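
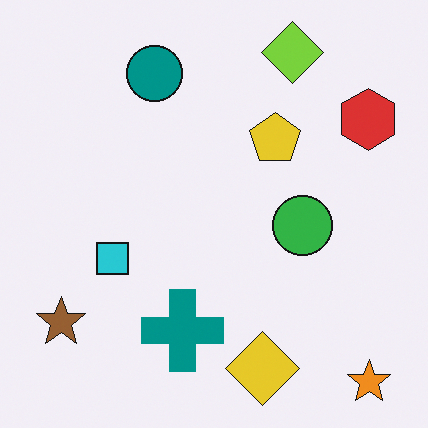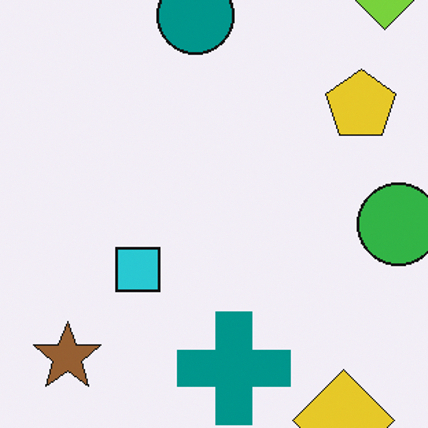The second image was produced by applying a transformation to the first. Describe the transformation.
This is the original image cropped slightly and scaled back up.

The visible shapes are larger and the field of view is narrower; shapes near the original edges may be partly or wholly outside the frame — a crop-and-rescale.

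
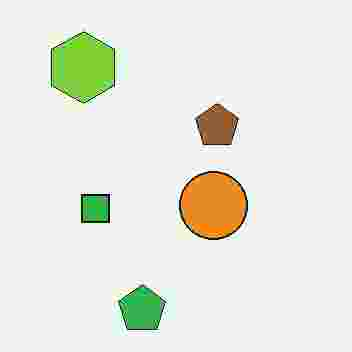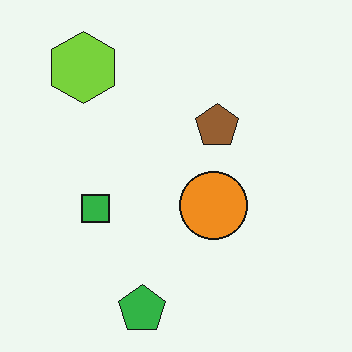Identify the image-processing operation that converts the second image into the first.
This is the original image heavily JPEG-compressed with obvious blocking artifacts.

Blocky 8×8 compression artifacts appear around shape edges and the flat background shows ringing — characteristic JPEG degradation.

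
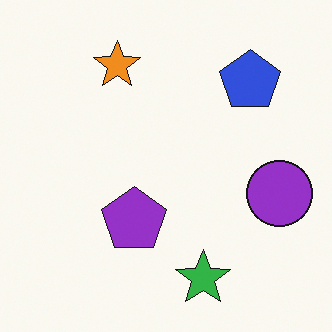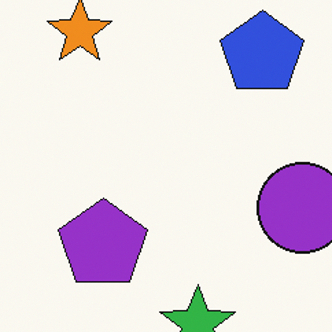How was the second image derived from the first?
This is the original image cropped slightly and scaled back up.

The visible shapes are larger and the field of view is narrower; shapes near the original edges may be partly or wholly outside the frame — a crop-and-rescale.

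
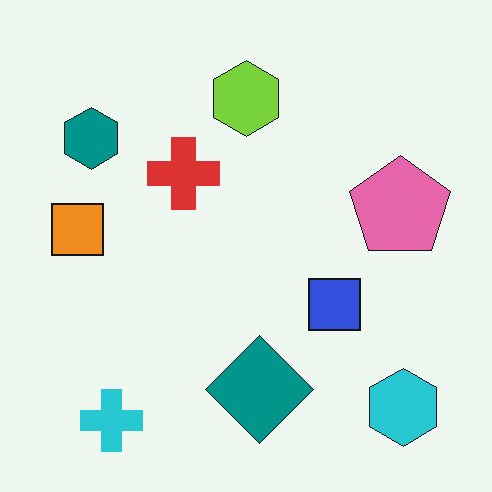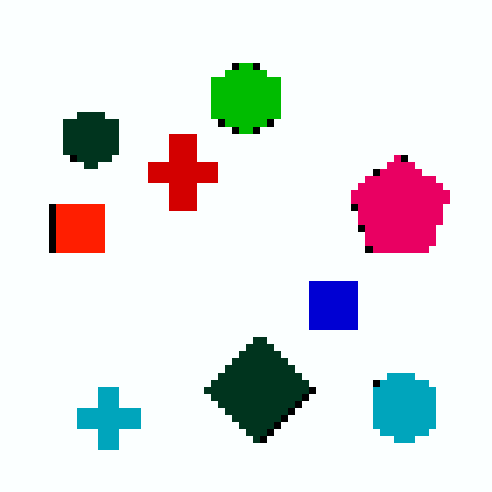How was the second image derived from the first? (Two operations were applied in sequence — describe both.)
It was boosted in contrast, then pixelated into visible square blocks.

Tones are pushed away from mid-grey across the whole image — a global contrast change. Shapes are reduced to large square blocks; fine edges and outlines are lost — a downscale-then-upscale (mosaic) effect.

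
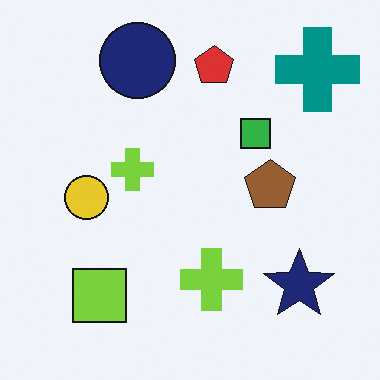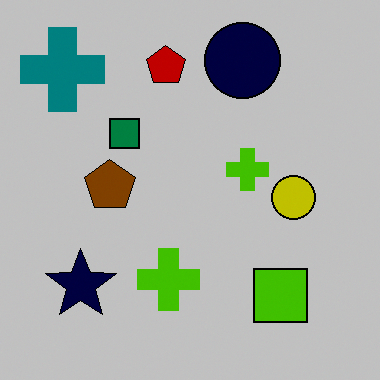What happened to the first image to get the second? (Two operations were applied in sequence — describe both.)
The transformation is: flipped horizontally (left ↔ right), then heavily posterized to just a handful of flat colors.

The teal cross is in the top-right of the first image and the top-left of the second — shapes on opposite sides of the vertical midline have swapped in a mirror flip. Each flat color has snapped to a coarser quantized level — most visibly, the near-white background has dropped to a flat grey.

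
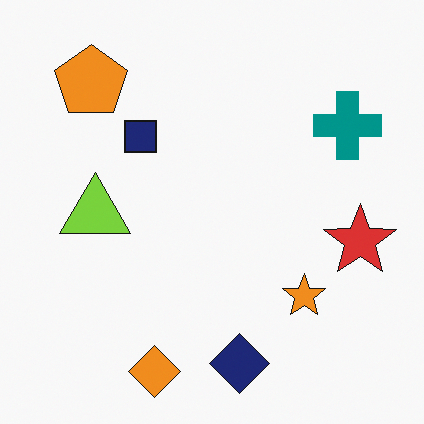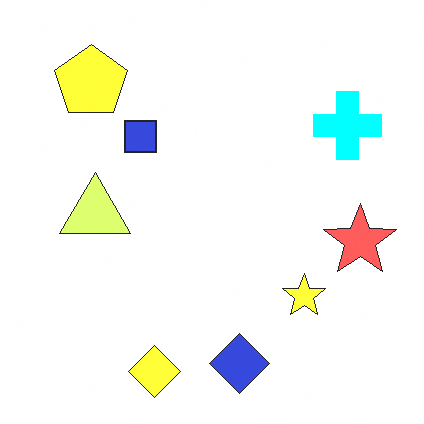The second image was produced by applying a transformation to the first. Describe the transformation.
The image was brightened a lot.

Every pixel — background and shapes alike — is uniformly brightened.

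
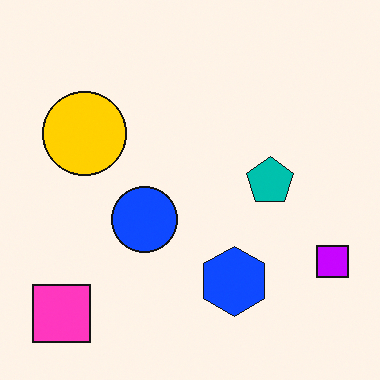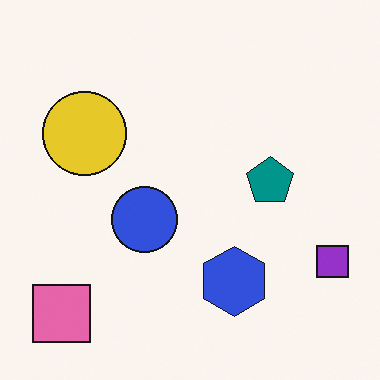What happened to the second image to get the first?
This is the original image heavily oversaturated.

All colors are more vivid — a global saturation change.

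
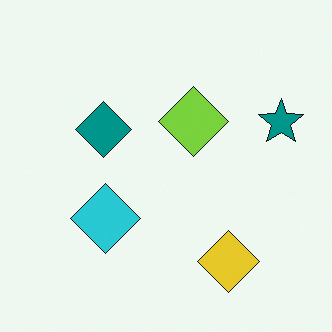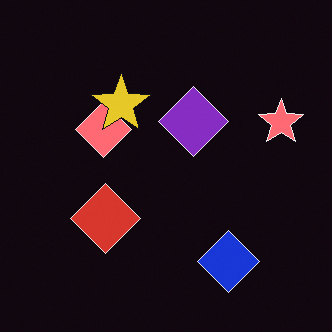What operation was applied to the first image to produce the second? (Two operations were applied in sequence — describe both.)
The image was color-inverted (negative), then overlaid with an additional yellow star.

The light background has become dark and every shape's color is its complement — a photographic negative. A yellow star appears in the second image that is absent from the first.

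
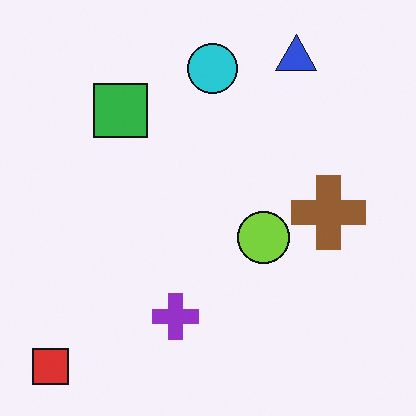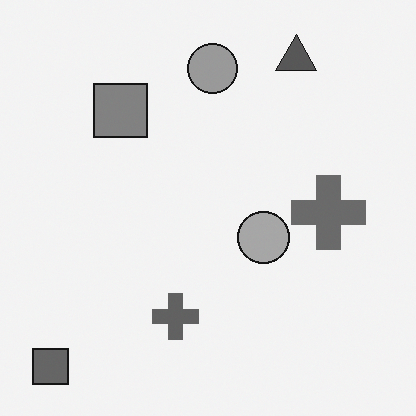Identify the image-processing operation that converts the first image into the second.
The image was converted to grayscale.

All color is removed — every shape is now a shade of grey.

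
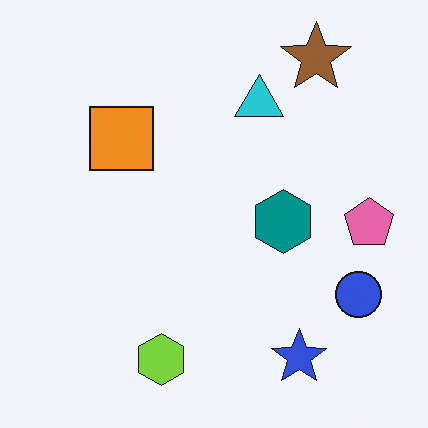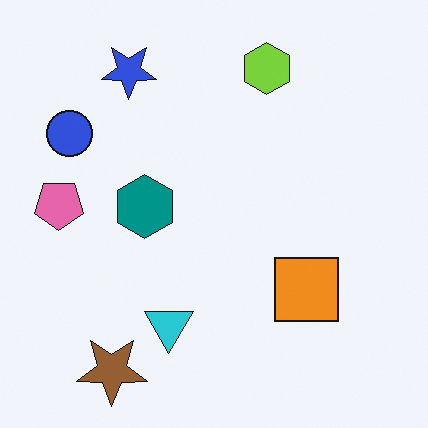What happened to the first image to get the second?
It was rotated 180°.

The brown star sits in the top-right of the first image and the bottom-left of the second — consistent with a whole-image 180° rotation.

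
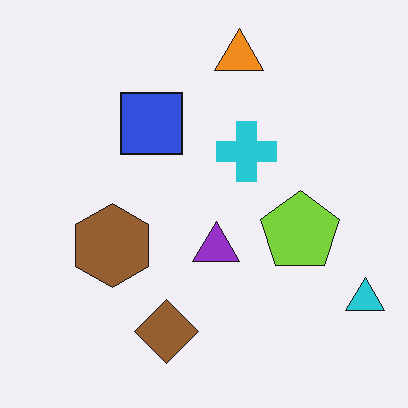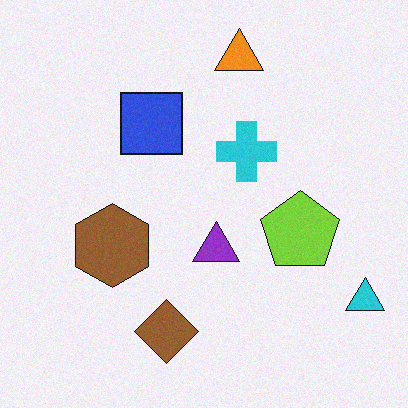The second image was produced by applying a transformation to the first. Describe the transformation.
It was degraded with light additive noise.

Random speckle covers the whole image, including the flat background.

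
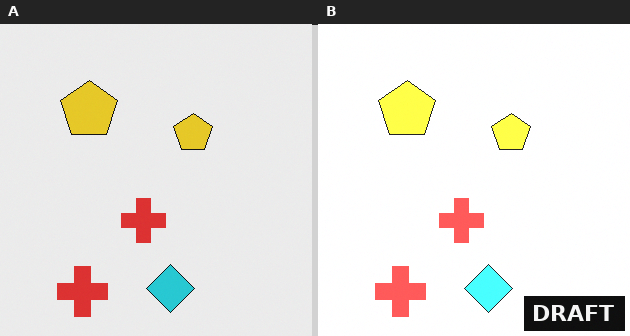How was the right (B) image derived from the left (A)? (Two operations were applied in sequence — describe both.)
The image was substantially brightened, then watermarked with the text "DRAFT" in the lower-right corner.

Every pixel — background and shapes alike — is uniformly brightened. A dark label reading "DRAFT" appears in the lower-right corner.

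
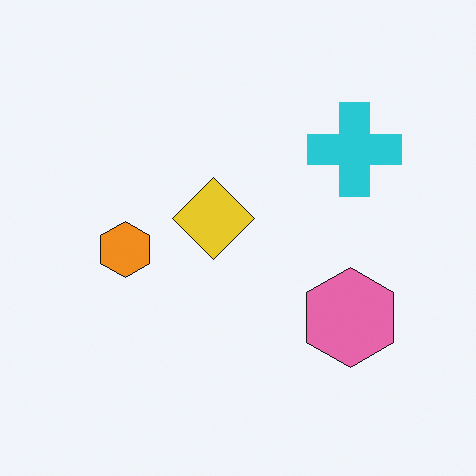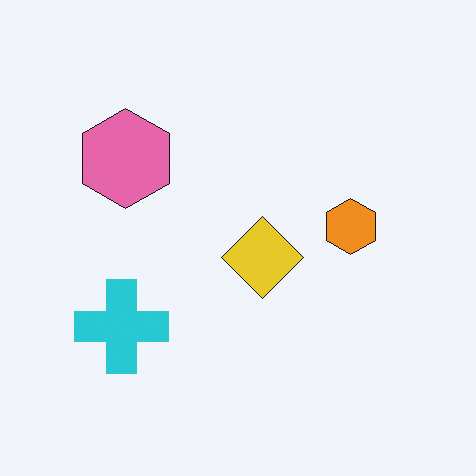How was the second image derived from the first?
The transformation is: rotated 180°.

The cyan cross sits in the top-right of the first image and the bottom-left of the second — consistent with a whole-image 180° rotation.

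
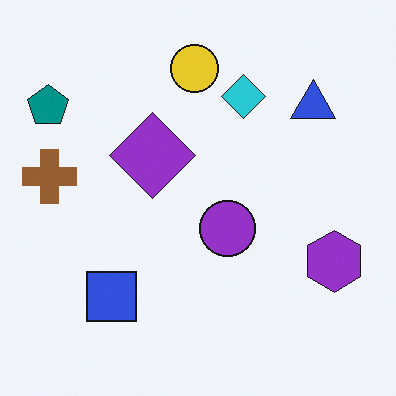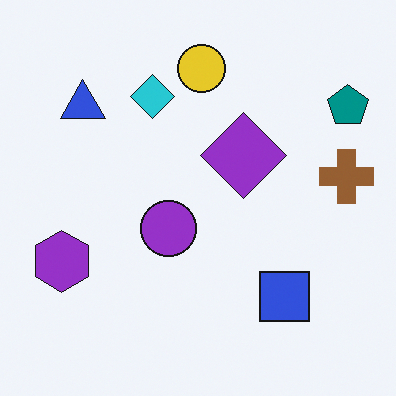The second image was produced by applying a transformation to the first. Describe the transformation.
The transformation is: flipped horizontally (left ↔ right).

The teal pentagon is in the top-left of the first image and the top-right of the second — shapes on opposite sides of the vertical midline have swapped in a mirror flip.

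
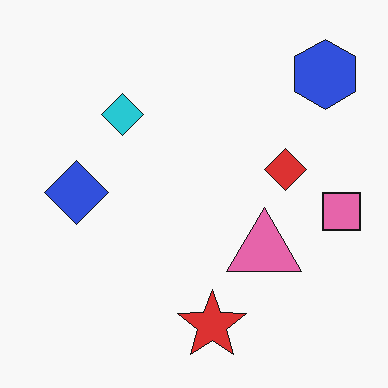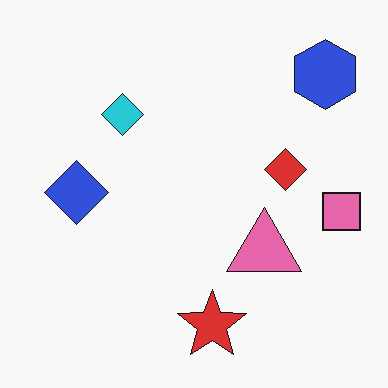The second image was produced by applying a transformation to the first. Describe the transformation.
Given moderate JPEG compression.

Blocky 8×8 compression artifacts appear around shape edges and the flat background shows ringing — characteristic JPEG degradation.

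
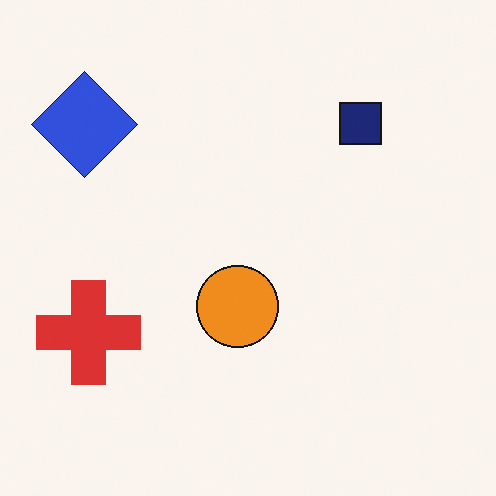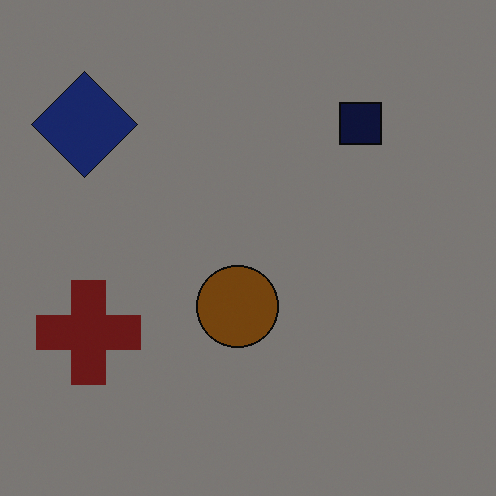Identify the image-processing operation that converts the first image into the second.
It was darkened a lot.

Every pixel — background and shapes alike — is uniformly darkened.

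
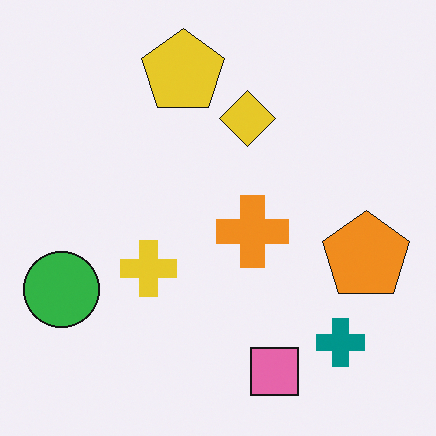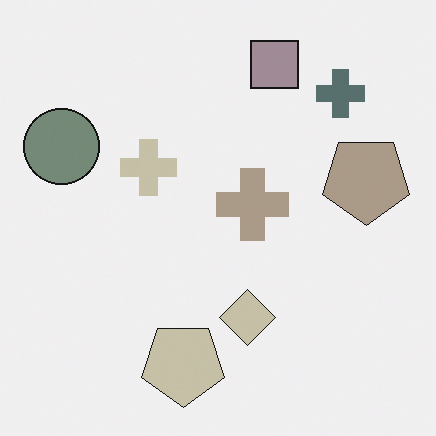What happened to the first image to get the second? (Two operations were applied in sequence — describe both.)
The second image is the first made much more muted (saturation change), then flipped vertically (top ↔ bottom).

All colors are more muted and greyish — a global saturation change. The pink square is in the bottom of the first image and the top of the second — shapes on opposite sides of the horizontal midline have swapped in a mirror flip.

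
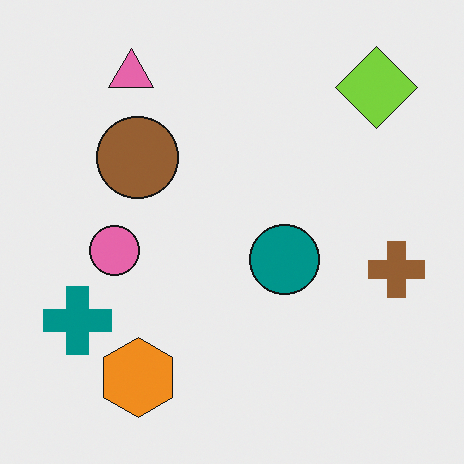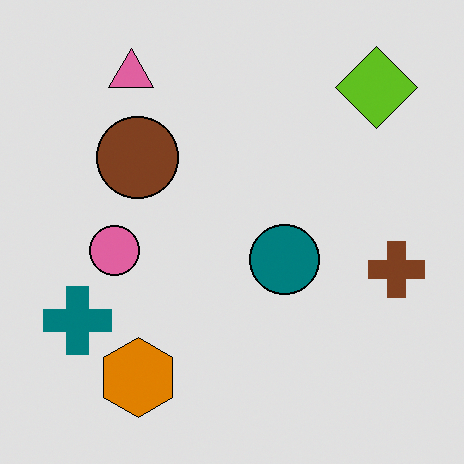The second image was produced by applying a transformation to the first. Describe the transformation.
The transformation is: posterized to a reduced palette.

Each flat color has snapped to a coarser quantized level — most visibly, the near-white background has dropped to a flat grey.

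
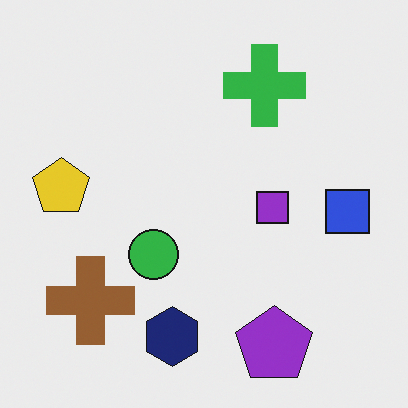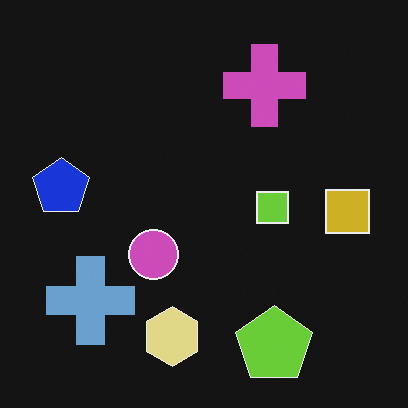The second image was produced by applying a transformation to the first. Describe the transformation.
Color-inverted (negative).

The light background has become dark and every shape's color is its complement — a photographic negative.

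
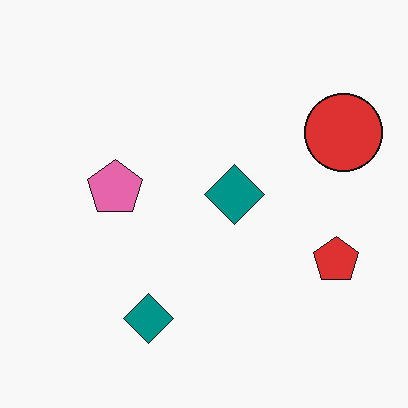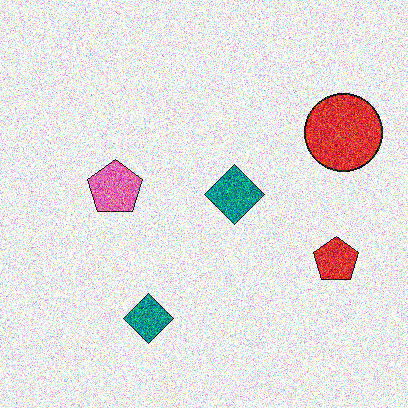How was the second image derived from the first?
The image was degraded with a thick layer of grain.

Random speckle covers the whole image, including the flat background.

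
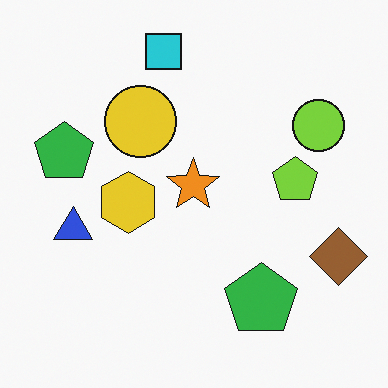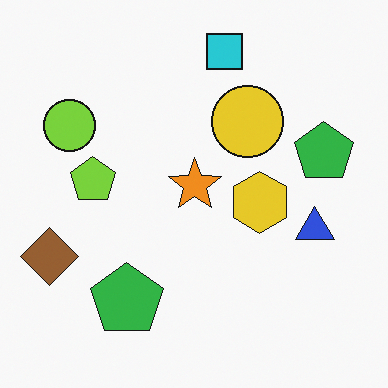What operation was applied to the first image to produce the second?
It was flipped horizontally (left ↔ right).

The brown diamond is in the right of the first image and the left of the second — shapes on opposite sides of the vertical midline have swapped in a mirror flip.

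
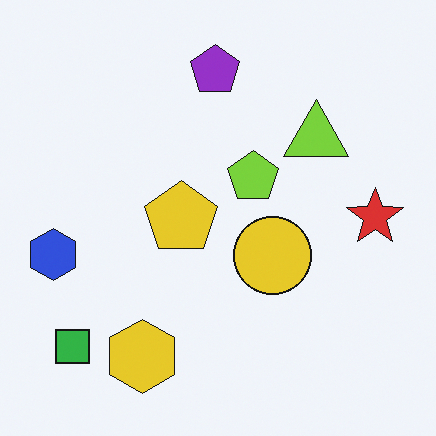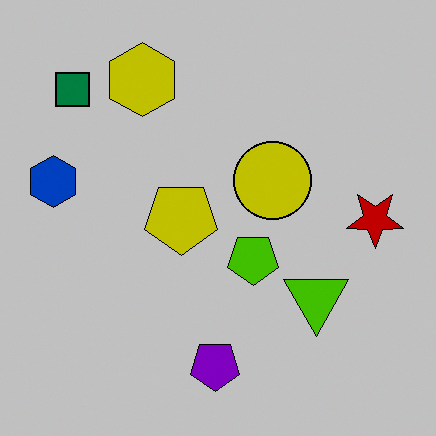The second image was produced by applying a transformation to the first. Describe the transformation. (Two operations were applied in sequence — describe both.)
It was flipped vertically (top ↔ bottom), then heavily posterized to just a handful of flat colors.

The purple pentagon is in the top of the first image and the bottom of the second — shapes on opposite sides of the horizontal midline have swapped in a mirror flip. Each flat color has snapped to a coarser quantized level — most visibly, the near-white background has dropped to a flat grey.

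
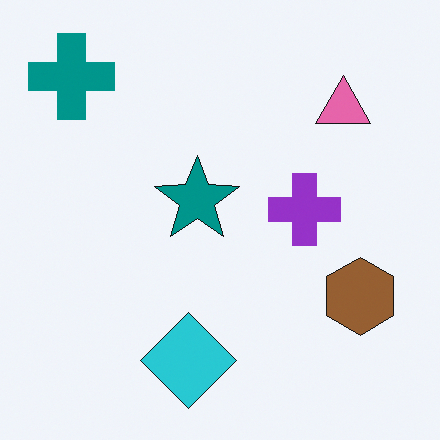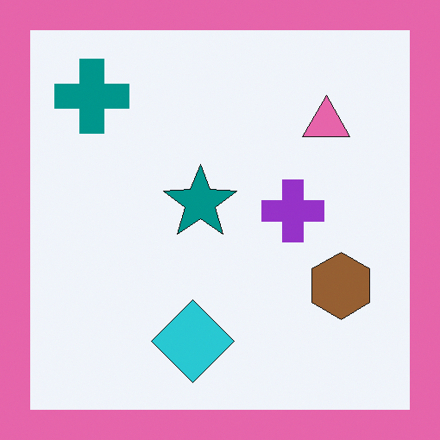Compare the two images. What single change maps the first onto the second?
Framed with a pink border.

A solid pink frame runs around the edge of the second image, with the content slightly shrunk inside it.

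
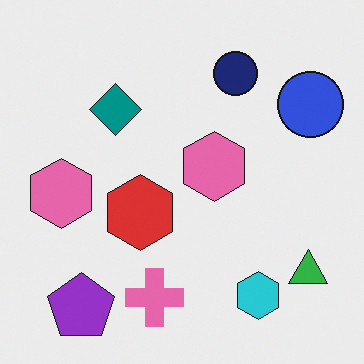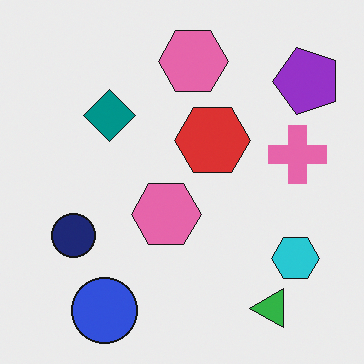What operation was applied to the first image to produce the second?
The image was transposed (reflected across the top-left ↔ bottom-right diagonal).

Shapes have swapped their row and column positions — what was in the top-right is now in the bottom-left — a diagonal reflection.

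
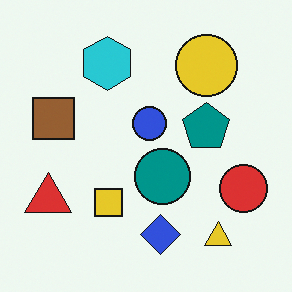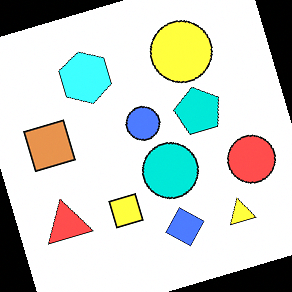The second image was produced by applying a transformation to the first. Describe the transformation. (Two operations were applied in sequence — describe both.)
The image was rotated counter-clockwise by a clearly visible amount, then brightened a lot.

Every shape is tilted by the same angle and the image corners show triangular fill wedges — a whole-image rotation by a non-right angle. Every pixel — background and shapes alike — is uniformly brightened.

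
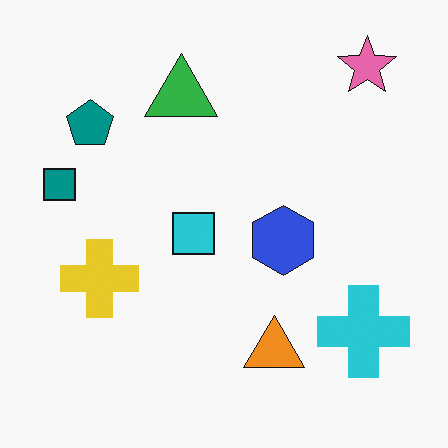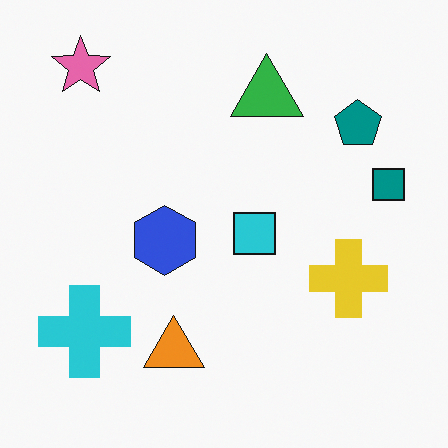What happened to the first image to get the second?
This is the original image flipped horizontally (left ↔ right).

The teal square is in the left of the first image and the right of the second — shapes on opposite sides of the vertical midline have swapped in a mirror flip.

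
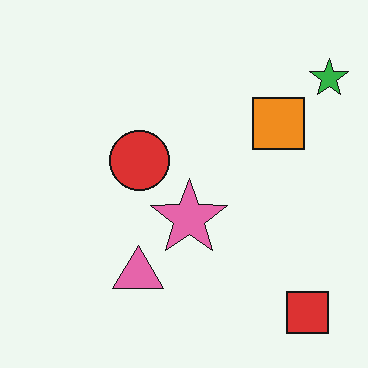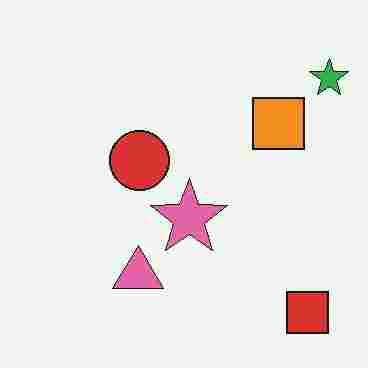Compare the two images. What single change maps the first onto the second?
The image was heavily JPEG-compressed with obvious blocking artifacts.

Blocky 8×8 compression artifacts appear around shape edges and the flat background shows ringing — characteristic JPEG degradation.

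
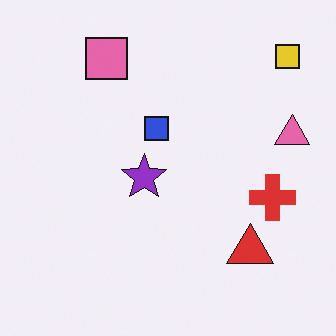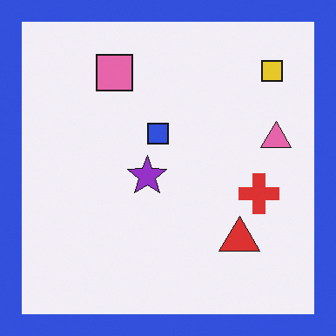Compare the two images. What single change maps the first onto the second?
Framed with a blue border.

A solid blue frame runs around the edge of the second image, with the content slightly shrunk inside it.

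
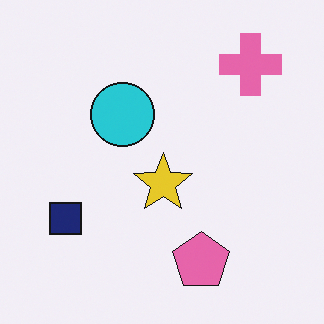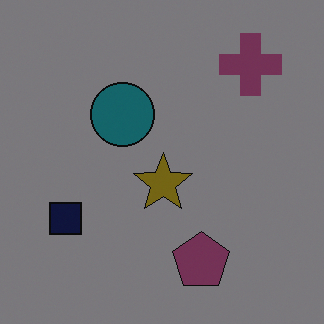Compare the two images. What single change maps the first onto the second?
This is the original image noticeably darkened.

Every pixel — background and shapes alike — is uniformly darkened.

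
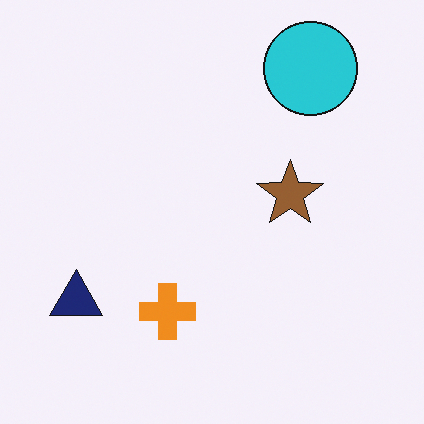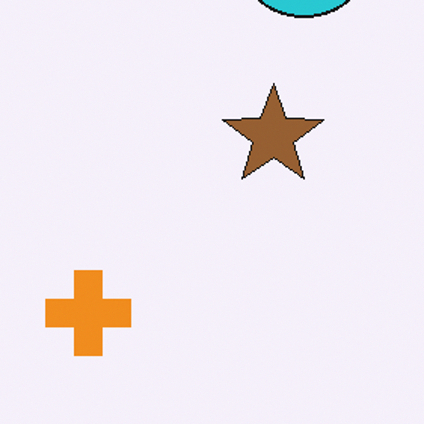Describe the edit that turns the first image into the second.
It was cropped to a modestly smaller region and rescaled.

The visible shapes are larger and the field of view is narrower; shapes near the original edges may be partly or wholly outside the frame — a crop-and-rescale.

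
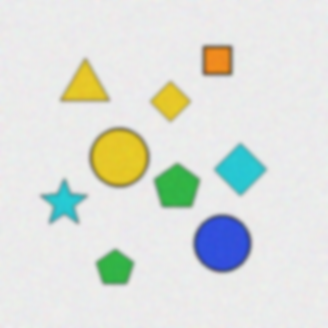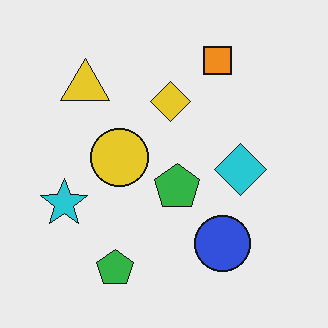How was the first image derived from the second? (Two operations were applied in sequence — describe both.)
Degraded with subtle gaussian noise, then slightly softened.

Random speckle covers the whole image, including the flat background. Shape edges and outlines are uniformly softened across the whole image.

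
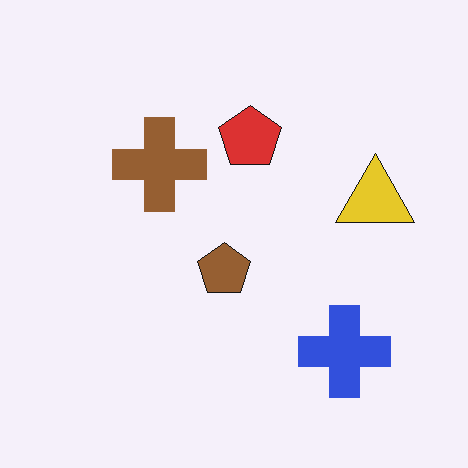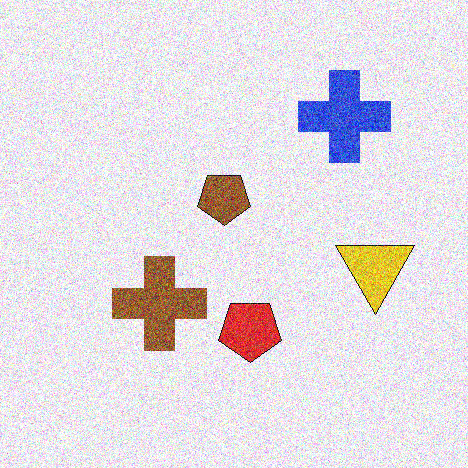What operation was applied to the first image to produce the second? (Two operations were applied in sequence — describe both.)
It was degraded with strong gaussian noise, then flipped vertically (top ↔ bottom).

Random speckle covers the whole image, including the flat background. The blue cross is in the bottom-right of the first image and the top-right of the second — shapes on opposite sides of the horizontal midline have swapped in a mirror flip.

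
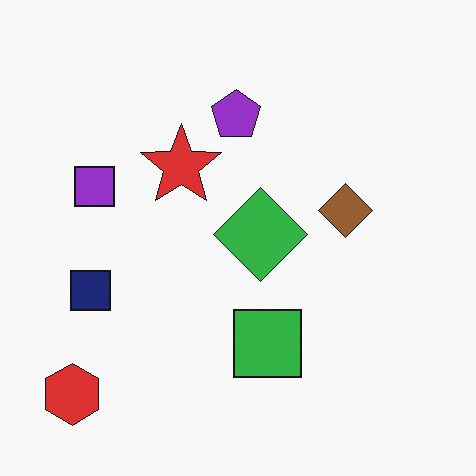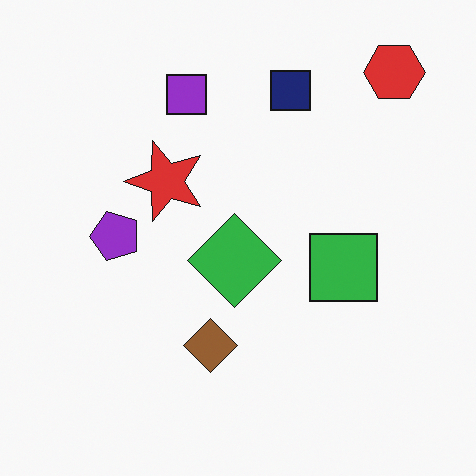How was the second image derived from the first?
The transformation is: transposed (reflected across the top-left ↔ bottom-right diagonal).

Shapes have swapped their row and column positions — what was in the top-right is now in the bottom-left — a diagonal reflection.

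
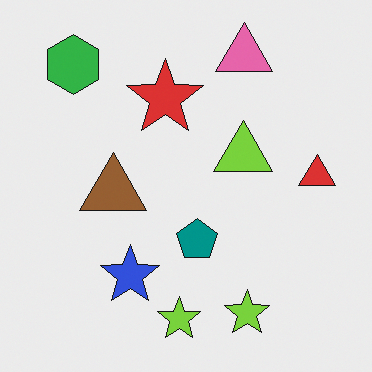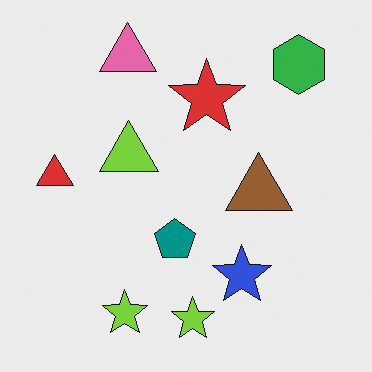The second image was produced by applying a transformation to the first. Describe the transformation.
The second image is the first flipped horizontally (left ↔ right).

The red triangle is in the right of the first image and the left of the second — shapes on opposite sides of the vertical midline have swapped in a mirror flip.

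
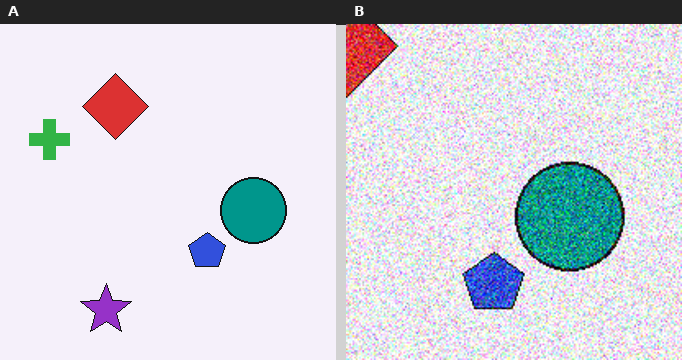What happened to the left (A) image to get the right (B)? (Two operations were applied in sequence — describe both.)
The transformation is: degraded with strong gaussian noise, then cropped to a noticeably smaller region and rescaled.

Random speckle covers the whole image, including the flat background. The visible shapes are larger and the field of view is narrower; shapes near the original edges may be partly or wholly outside the frame — a crop-and-rescale.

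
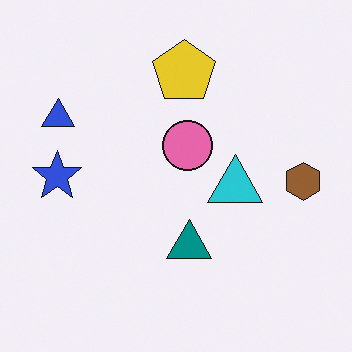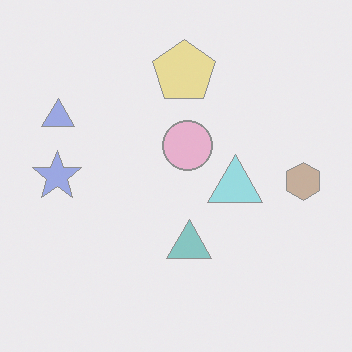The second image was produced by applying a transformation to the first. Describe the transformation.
The transformation is: washed out (contrast reduced).

Tones are pushed toward mid-grey across the whole image — a global contrast change.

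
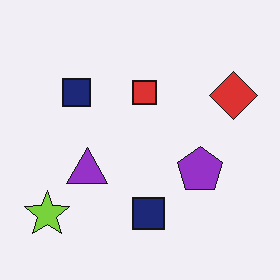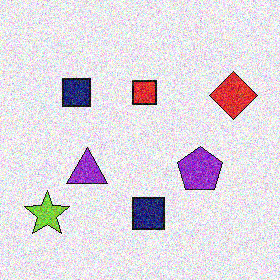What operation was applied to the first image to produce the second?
The transformation is: degraded with heavy additive noise.

Random speckle covers the whole image, including the flat background.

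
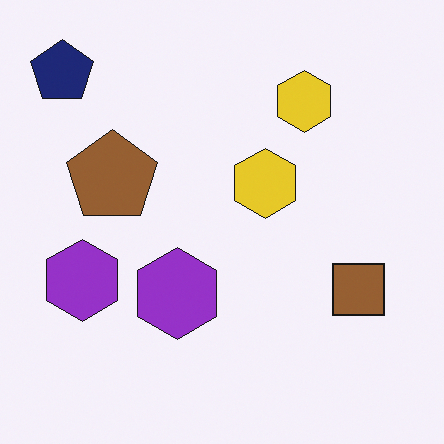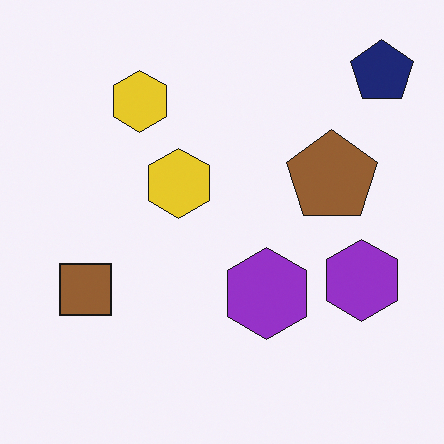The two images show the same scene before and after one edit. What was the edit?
The image was flipped horizontally (left ↔ right).

The navy pentagon is in the top-left of the first image and the top-right of the second — shapes on opposite sides of the vertical midline have swapped in a mirror flip.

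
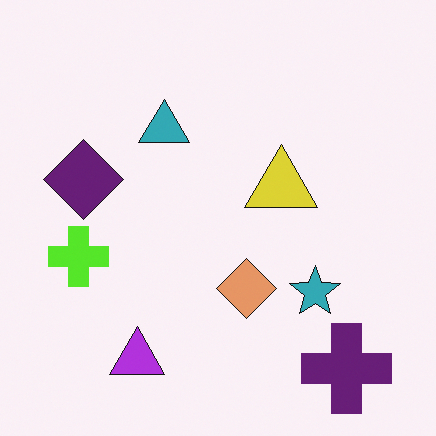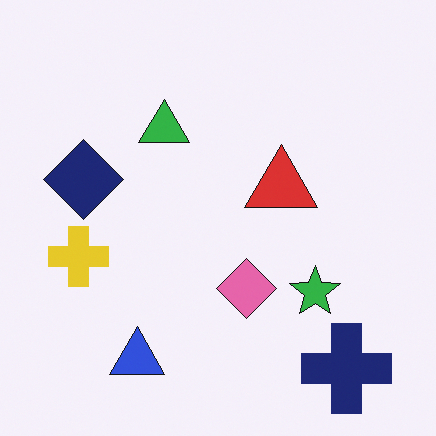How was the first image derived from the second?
Hue-shifted slightly.

Every shape's color has rotated by the same amount around the hue wheel — a uniform hue shift.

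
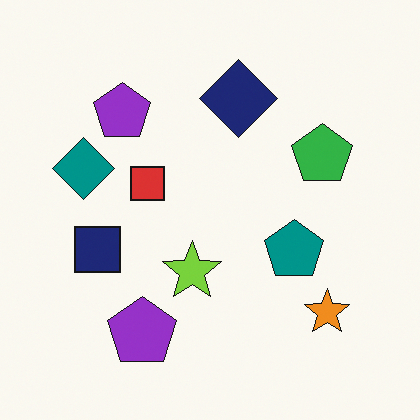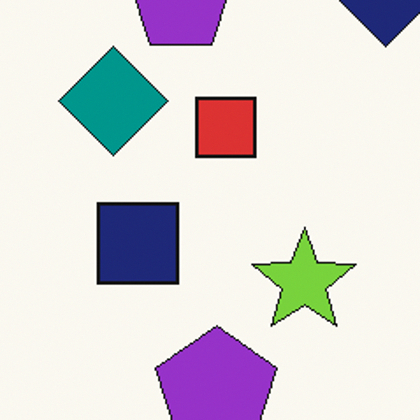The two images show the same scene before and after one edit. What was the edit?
It was cropped tightly and scaled back up.

The visible shapes are larger and the field of view is narrower; shapes near the original edges may be partly or wholly outside the frame — a crop-and-rescale.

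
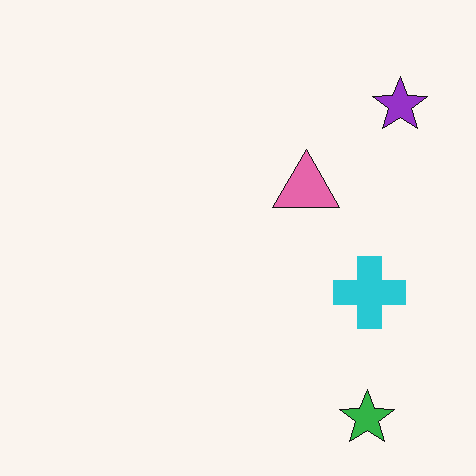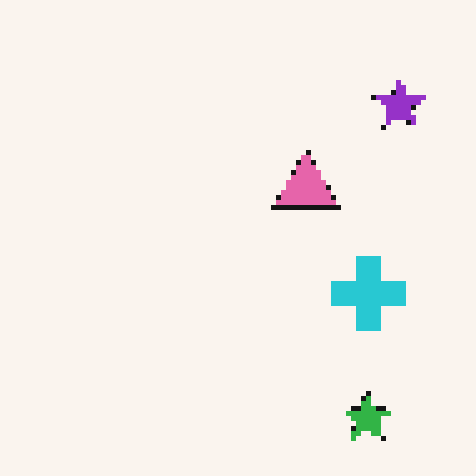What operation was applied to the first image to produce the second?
Mildly pixelated.

Shapes are reduced to large square blocks; fine edges and outlines are lost — a downscale-then-upscale (mosaic) effect.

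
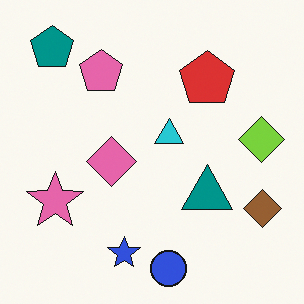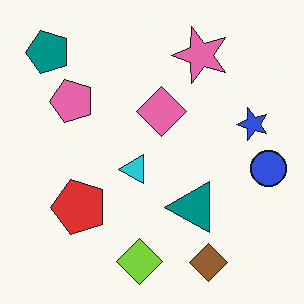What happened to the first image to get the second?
This is the original image transposed (reflected across the top-left ↔ bottom-right diagonal).

Shapes have swapped their row and column positions — what was in the top-right is now in the bottom-left — a diagonal reflection.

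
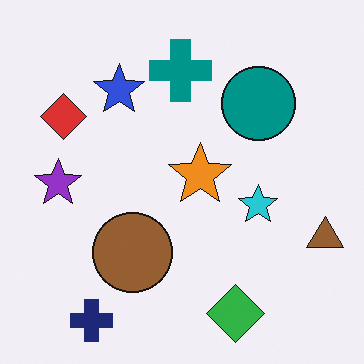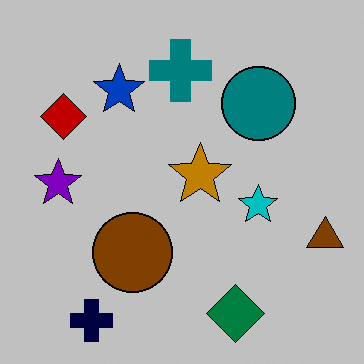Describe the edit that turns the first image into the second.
It was heavily posterized to just a handful of flat colors.

Each flat color has snapped to a coarser quantized level — most visibly, the near-white background has dropped to a flat grey.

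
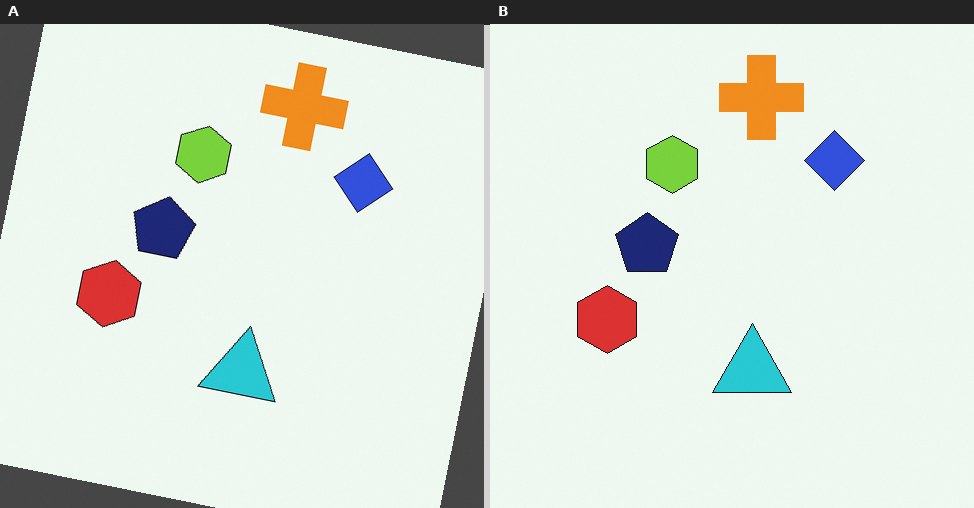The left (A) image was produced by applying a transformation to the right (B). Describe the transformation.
This is the original image rotated clockwise by a few degrees.

Every shape is tilted by the same angle and the image corners show triangular fill wedges — a whole-image rotation by a non-right angle.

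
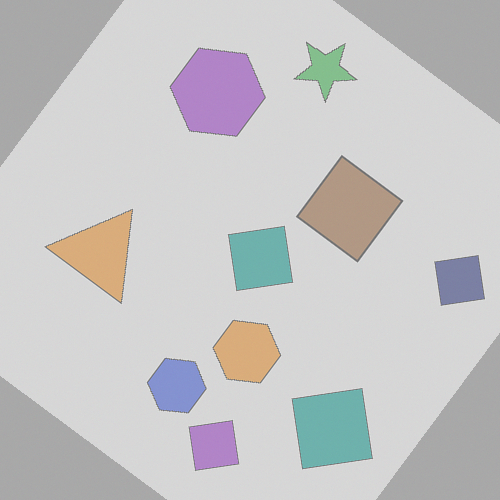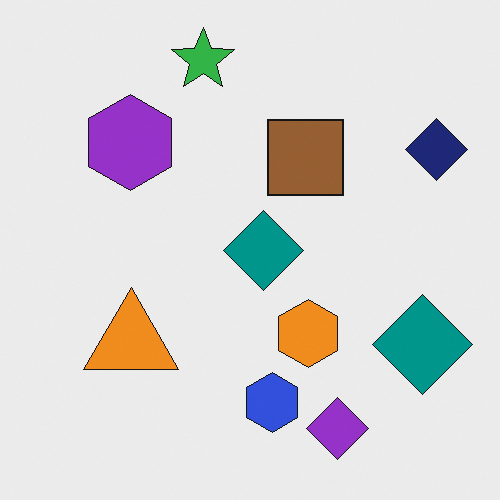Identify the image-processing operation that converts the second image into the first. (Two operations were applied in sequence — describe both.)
Rotated clockwise by a large amount — several tens of degrees, then washed out (contrast reduced).

Every shape is tilted by the same angle and the image corners show triangular fill wedges — a whole-image rotation by a non-right angle. Tones are pushed toward mid-grey across the whole image — a global contrast change.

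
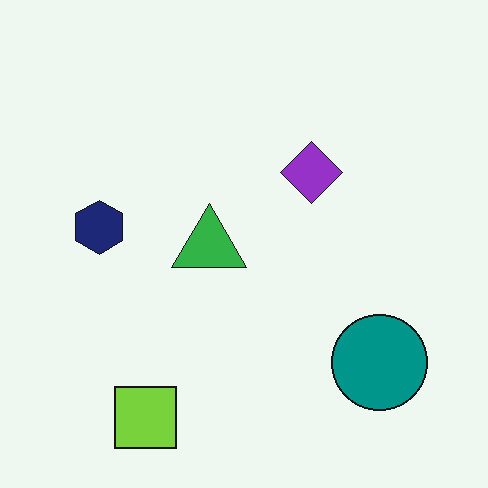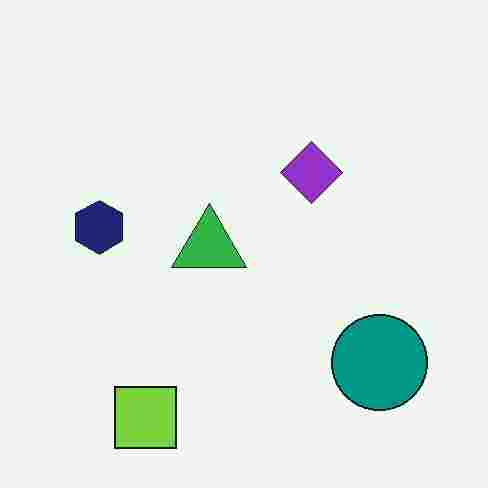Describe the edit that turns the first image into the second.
It was degraded with heavy JPEG compression.

Blocky 8×8 compression artifacts appear around shape edges and the flat background shows ringing — characteristic JPEG degradation.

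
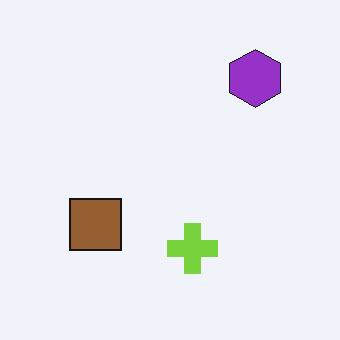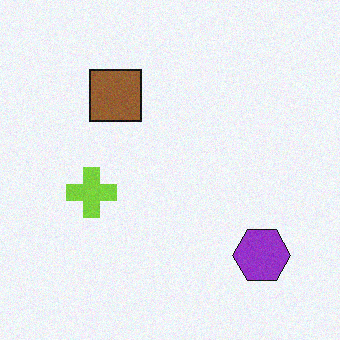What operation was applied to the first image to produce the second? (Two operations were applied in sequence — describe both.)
The second image is the first rotated 90° clockwise, then degraded with subtle gaussian noise.

The purple hexagon sits in the top-right of the first image and the bottom-right of the second — consistent with a whole-image 90° clockwise rotation. Random speckle covers the whole image, including the flat background.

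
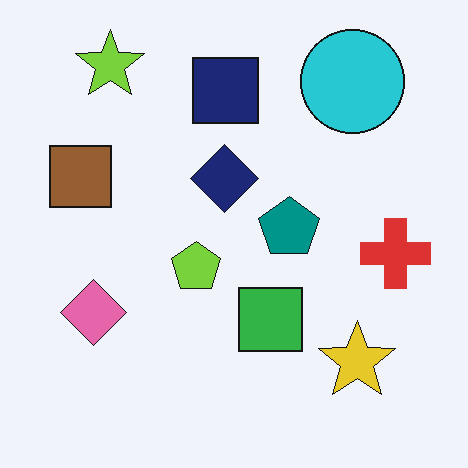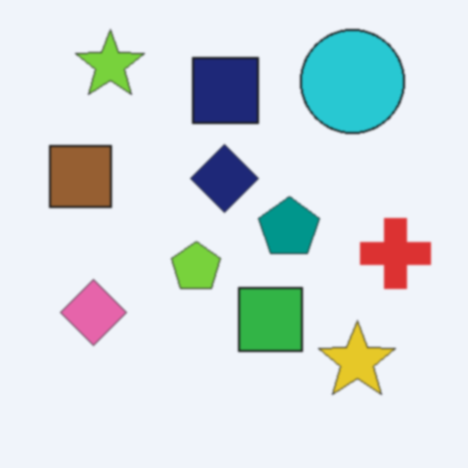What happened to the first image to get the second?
The image was slightly softened.

Shape edges and outlines are uniformly softened across the whole image.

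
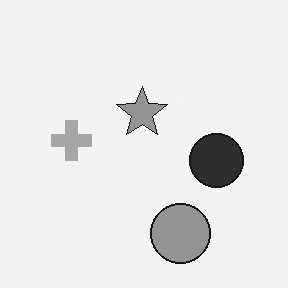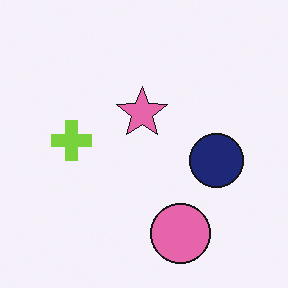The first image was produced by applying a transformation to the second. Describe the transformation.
Converted to grayscale.

All color is removed — every shape is now a shade of grey.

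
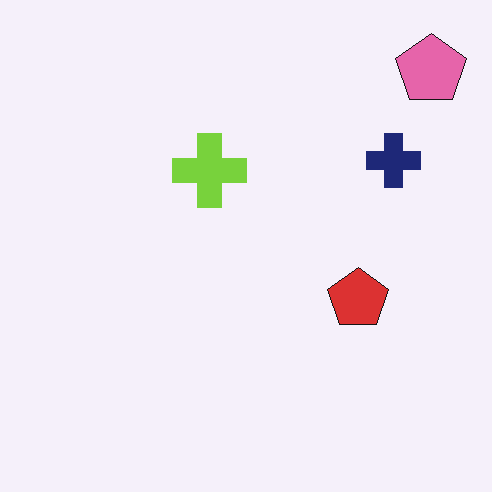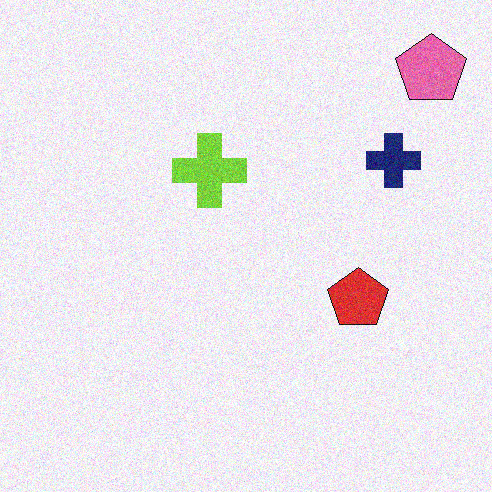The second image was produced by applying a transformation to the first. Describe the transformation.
Degraded with visible gaussian noise.

Random speckle covers the whole image, including the flat background.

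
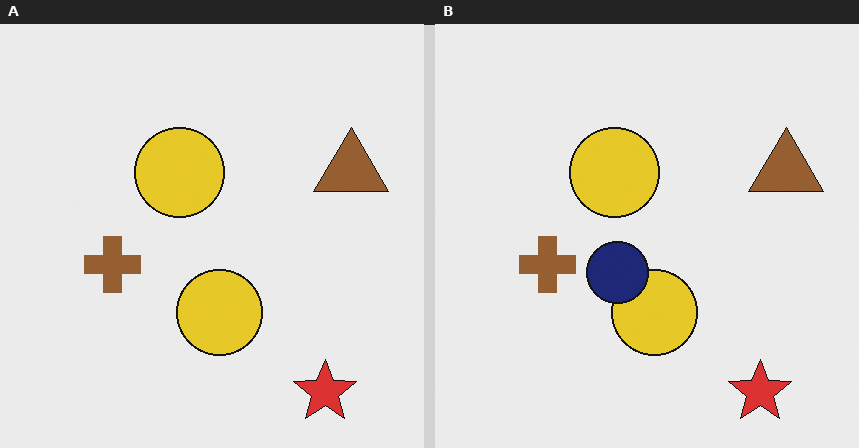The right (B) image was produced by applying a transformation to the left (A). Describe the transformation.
It was overlaid with an additional navy circle.

A navy circle appears in the right (B) image that is absent from the left (A).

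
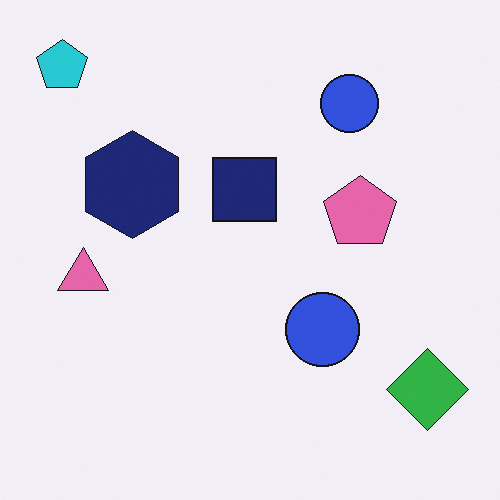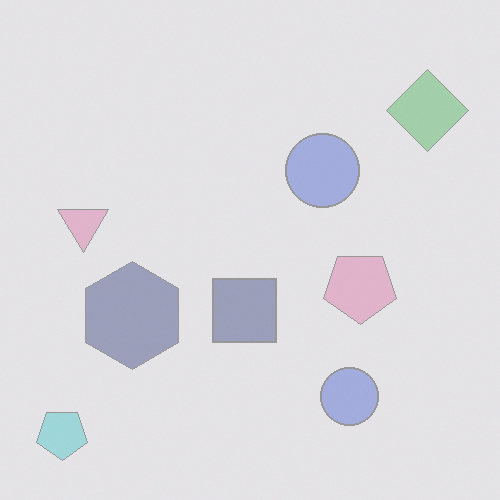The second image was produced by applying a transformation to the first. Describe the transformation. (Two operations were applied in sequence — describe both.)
The second image is the first washed out (contrast reduced), then flipped vertically (top ↔ bottom).

Tones are pushed toward mid-grey across the whole image — a global contrast change. The cyan pentagon is in the top-left of the first image and the bottom-left of the second — shapes on opposite sides of the horizontal midline have swapped in a mirror flip.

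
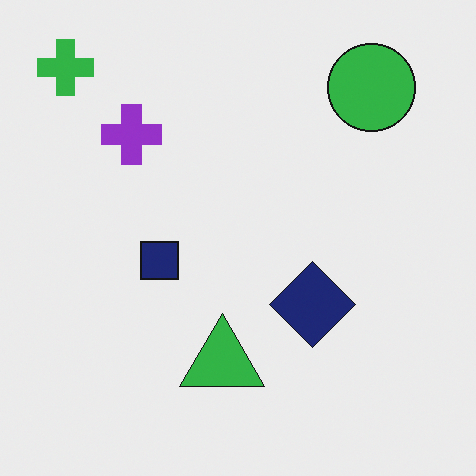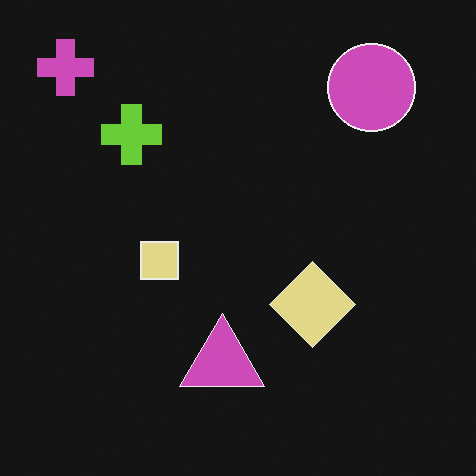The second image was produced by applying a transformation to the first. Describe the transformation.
The transformation is: color-inverted (negative).

The light background has become dark and every shape's color is its complement — a photographic negative.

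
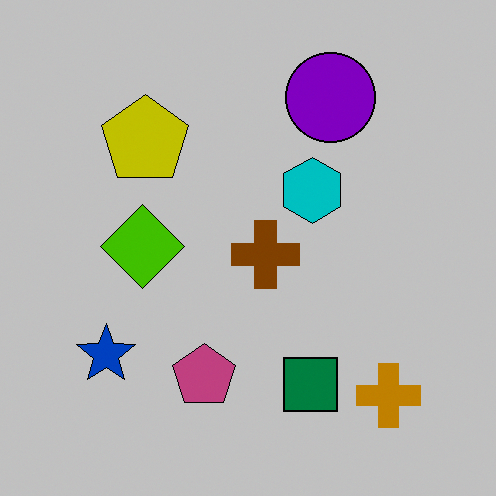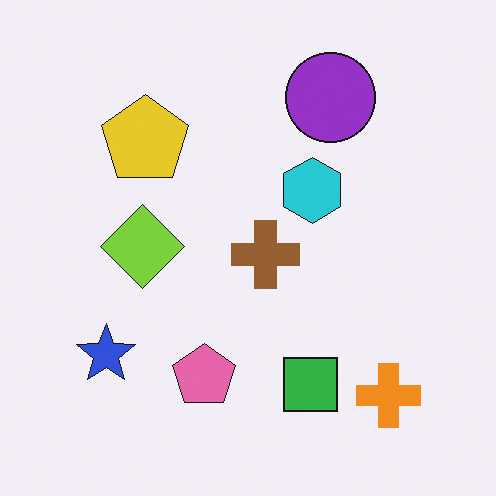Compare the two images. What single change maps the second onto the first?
It was heavily posterized to just a handful of flat colors.

Each flat color has snapped to a coarser quantized level — most visibly, the near-white background has dropped to a flat grey.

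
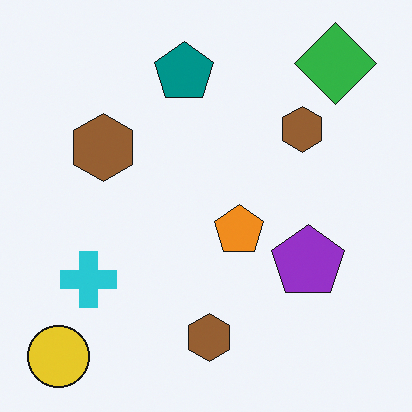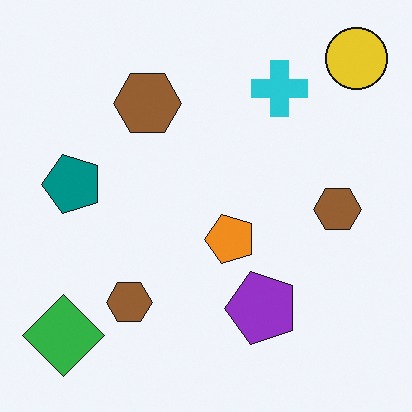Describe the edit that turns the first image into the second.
This is the original image transposed (reflected across the top-left ↔ bottom-right diagonal).

Shapes have swapped their row and column positions — what was in the top-right is now in the bottom-left — a diagonal reflection.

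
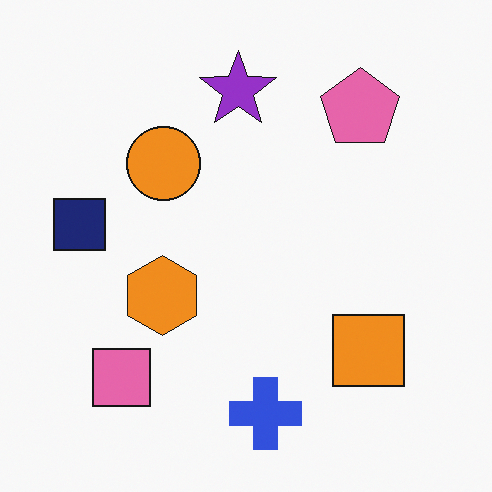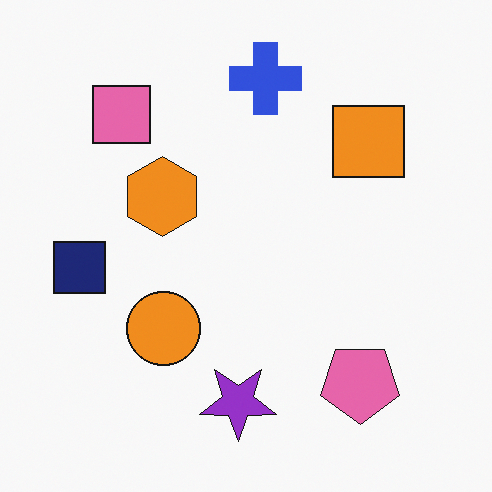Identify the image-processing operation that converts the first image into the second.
The transformation is: flipped vertically (top ↔ bottom).

The blue cross is in the bottom of the first image and the top of the second — shapes on opposite sides of the horizontal midline have swapped in a mirror flip.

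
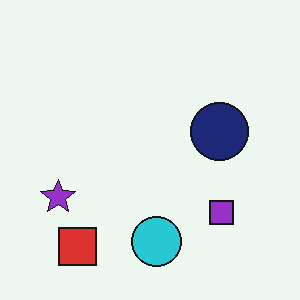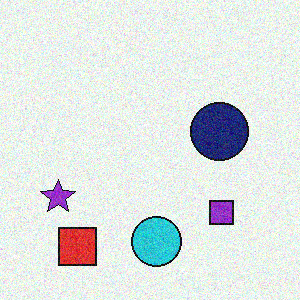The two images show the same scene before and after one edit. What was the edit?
This is the original image degraded with visible gaussian noise.

Random speckle covers the whole image, including the flat background.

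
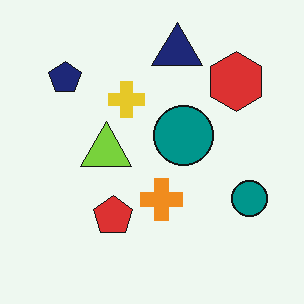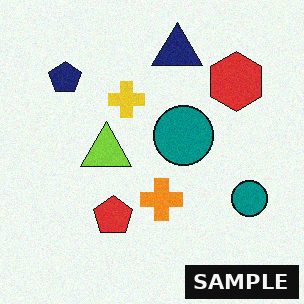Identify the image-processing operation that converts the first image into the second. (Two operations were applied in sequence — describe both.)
This is the original image degraded with subtle gaussian noise, then watermarked with the text "SAMPLE" in the lower-right corner.

Random speckle covers the whole image, including the flat background. A dark label reading "SAMPLE" appears in the lower-right corner.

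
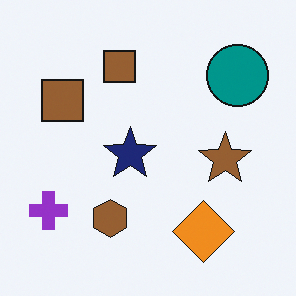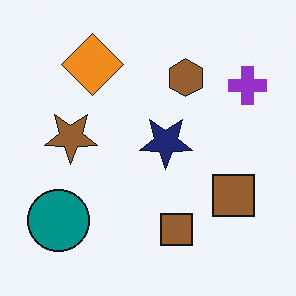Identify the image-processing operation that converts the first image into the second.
The image was rotated 180°.

The purple cross sits in the bottom-left of the first image and the top-right of the second — consistent with a whole-image 180° rotation.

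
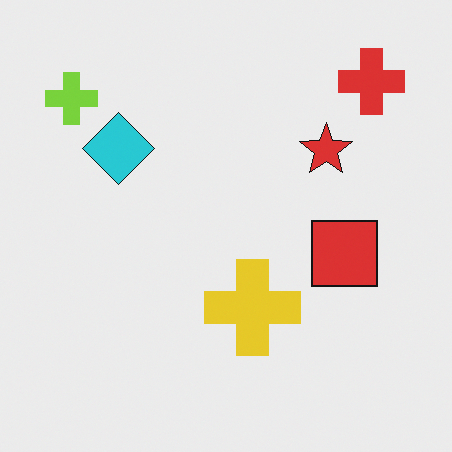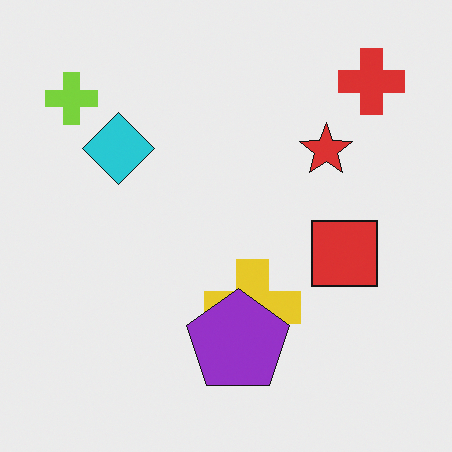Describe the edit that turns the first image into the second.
The transformation is: overlaid with an additional purple pentagon.

A purple pentagon appears in the second image that is absent from the first.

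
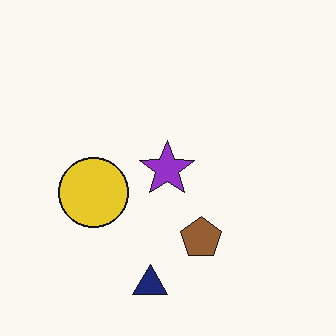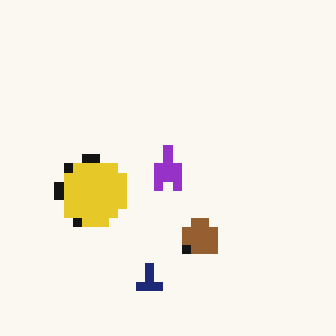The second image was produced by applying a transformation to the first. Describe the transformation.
Heavily pixelated into large blocks.

Shapes are reduced to large square blocks; fine edges and outlines are lost — a downscale-then-upscale (mosaic) effect.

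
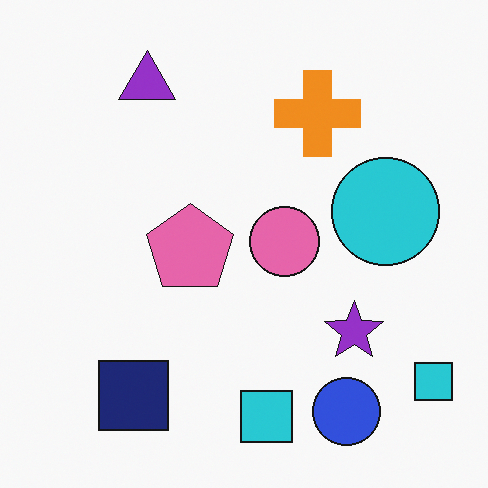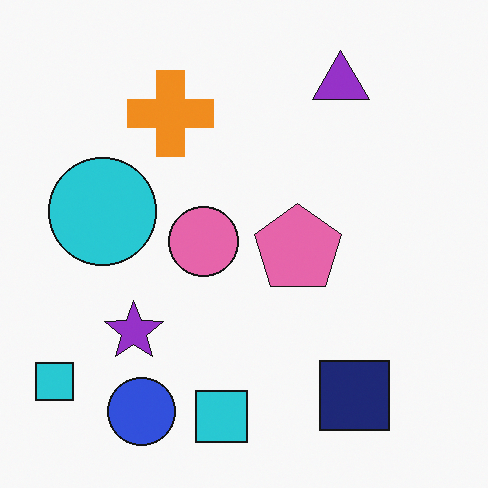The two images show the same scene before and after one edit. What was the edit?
Flipped horizontally (left ↔ right).

The cyan circle is in the right of the first image and the left of the second — shapes on opposite sides of the vertical midline have swapped in a mirror flip.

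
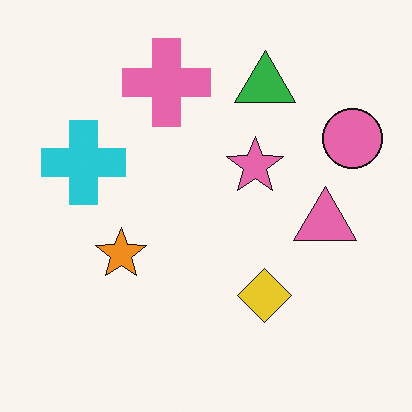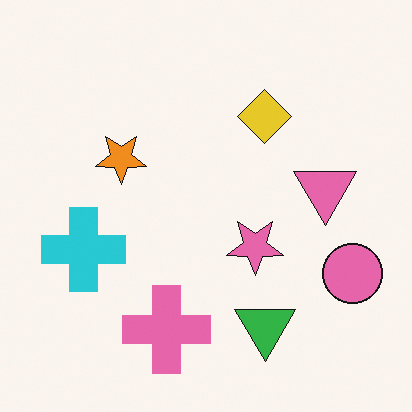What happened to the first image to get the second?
This is the original image flipped vertically (top ↔ bottom).

The pink cross is in the top of the first image and the bottom of the second — shapes on opposite sides of the horizontal midline have swapped in a mirror flip.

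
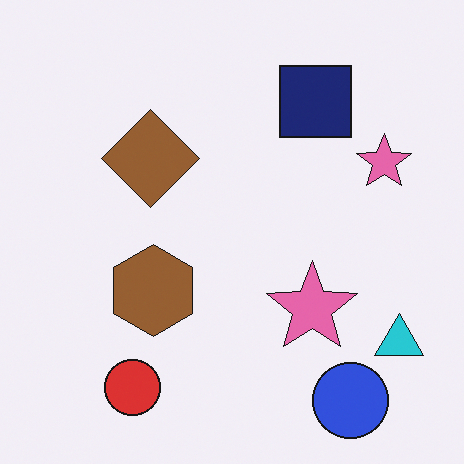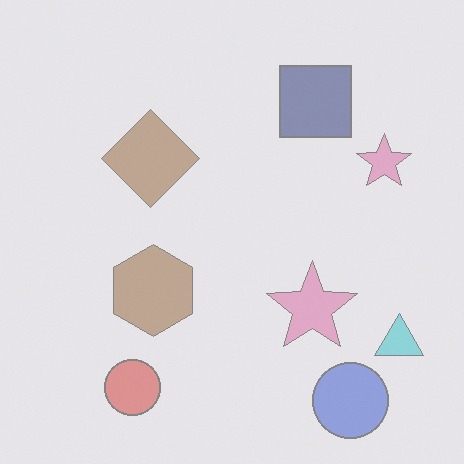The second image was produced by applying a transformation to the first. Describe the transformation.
The transformation is: given much lower contrast.

Tones are pushed toward mid-grey across the whole image — a global contrast change.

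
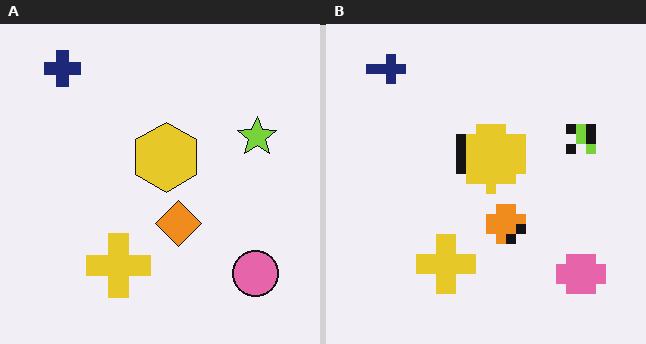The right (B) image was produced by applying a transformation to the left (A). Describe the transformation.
It was coarsely pixelated.

Shapes are reduced to large square blocks; fine edges and outlines are lost — a downscale-then-upscale (mosaic) effect.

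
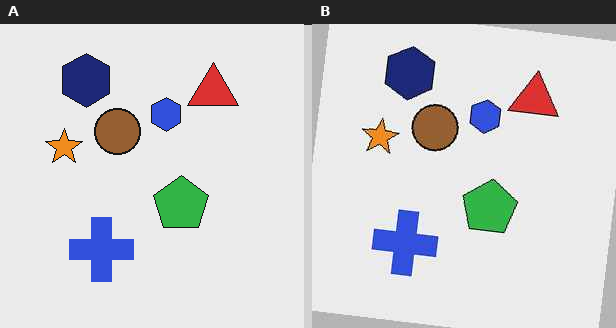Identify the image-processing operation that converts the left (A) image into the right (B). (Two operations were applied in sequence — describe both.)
This is the original image rotated clockwise by a few degrees, then JPEG-compressed with visible artifacts.

Every shape is tilted by the same angle and the image corners show triangular fill wedges — a whole-image rotation by a non-right angle. Blocky 8×8 compression artifacts appear around shape edges and the flat background shows ringing — characteristic JPEG degradation.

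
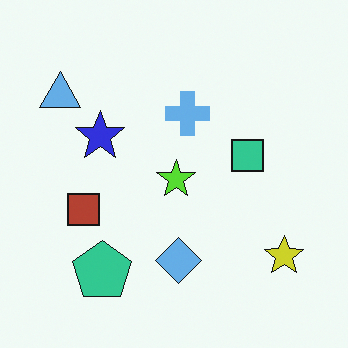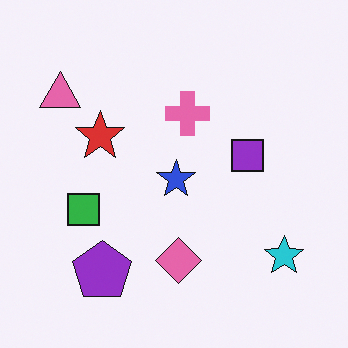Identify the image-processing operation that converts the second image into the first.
It was hue-shifted through roughly half the color wheel.

Every shape's color has rotated by the same amount around the hue wheel — a uniform hue shift.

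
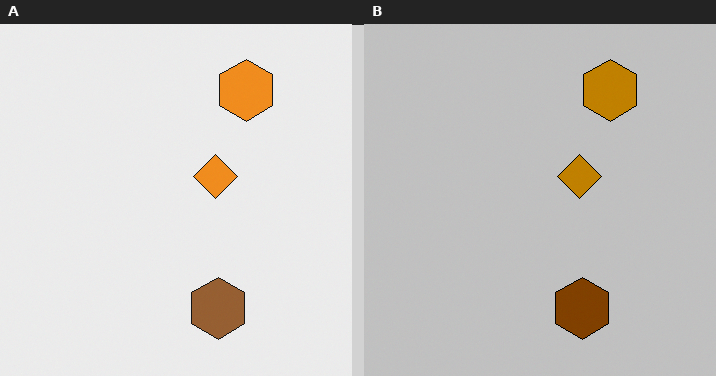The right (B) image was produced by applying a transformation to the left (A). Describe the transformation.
It was aggressively posterized.

Each flat color has snapped to a coarser quantized level — most visibly, the near-white background has dropped to a flat grey.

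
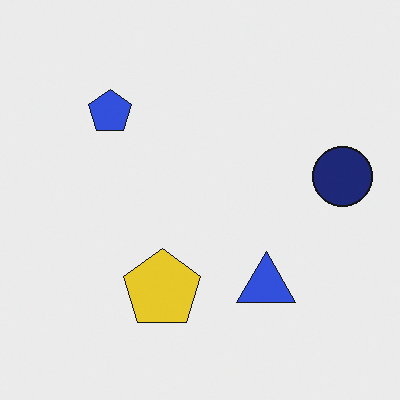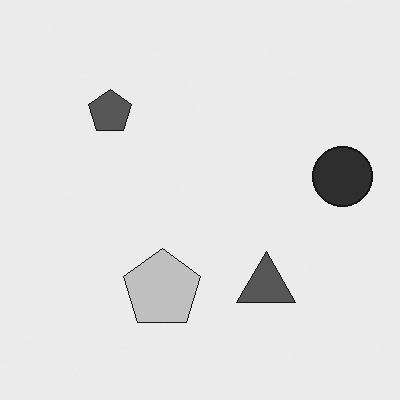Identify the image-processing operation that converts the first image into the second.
The image was converted to grayscale.

All color is removed — every shape is now a shade of grey.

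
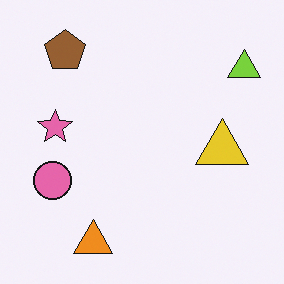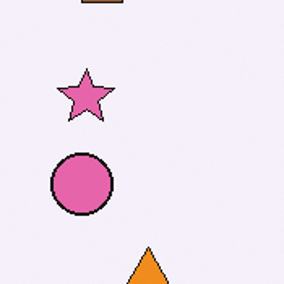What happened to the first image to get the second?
Cropped to a noticeably smaller region and rescaled.

The visible shapes are larger and the field of view is narrower; shapes near the original edges may be partly or wholly outside the frame — a crop-and-rescale.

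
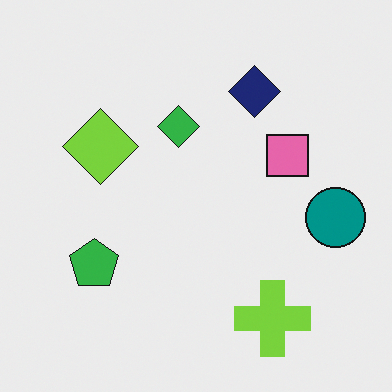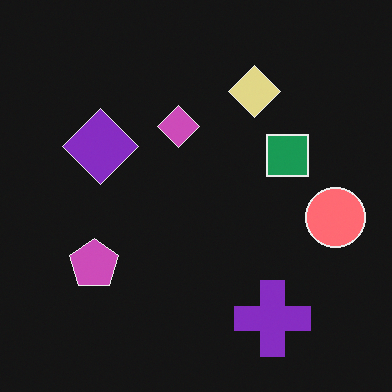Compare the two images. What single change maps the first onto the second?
It was color-inverted (negative).

The light background has become dark and every shape's color is its complement — a photographic negative.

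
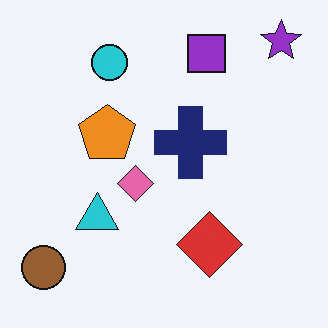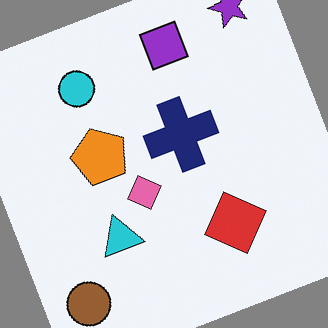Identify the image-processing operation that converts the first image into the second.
The image was rotated counter-clockwise by a moderate amount.

Every shape is tilted by the same angle and the image corners show triangular fill wedges — a whole-image rotation by a non-right angle.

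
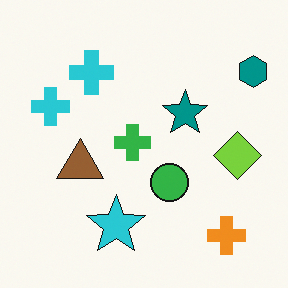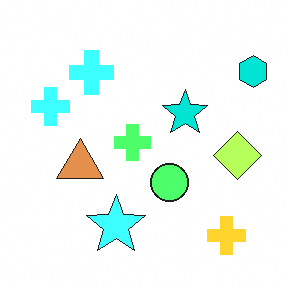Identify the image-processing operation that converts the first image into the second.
The second image is the first brightened a lot.

Every pixel — background and shapes alike — is uniformly brightened.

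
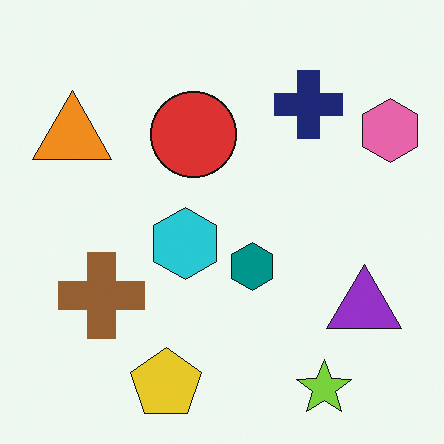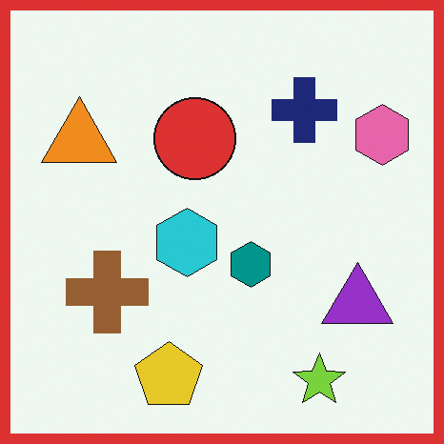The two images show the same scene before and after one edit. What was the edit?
The image was framed with a red border.

A solid red frame runs around the edge of the second image, with the content slightly shrunk inside it.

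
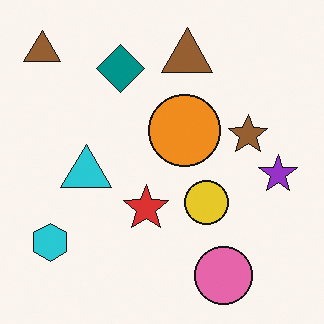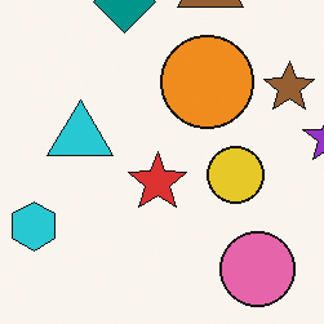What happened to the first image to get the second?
This is the original image cropped slightly and scaled back up.

The visible shapes are larger and the field of view is narrower; shapes near the original edges may be partly or wholly outside the frame — a crop-and-rescale.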